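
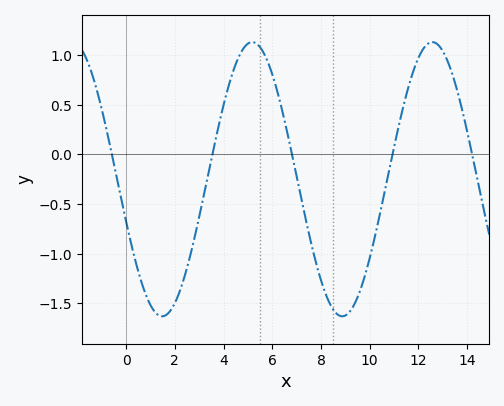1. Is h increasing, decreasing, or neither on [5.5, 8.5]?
decreasing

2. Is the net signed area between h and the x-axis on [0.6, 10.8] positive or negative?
negative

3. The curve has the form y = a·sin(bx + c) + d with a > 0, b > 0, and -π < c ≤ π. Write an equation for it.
y = 1.38sin(0.85x - 2.83) - 0.25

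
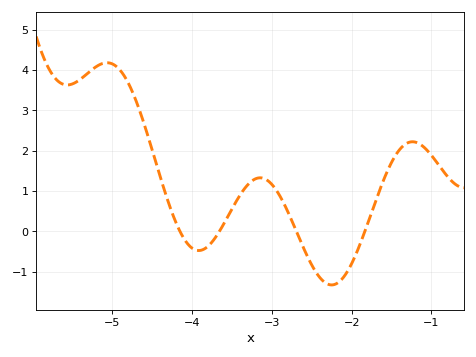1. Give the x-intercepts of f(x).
-4.2, -3.7, -2.7, -1.8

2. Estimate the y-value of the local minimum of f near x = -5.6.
3.6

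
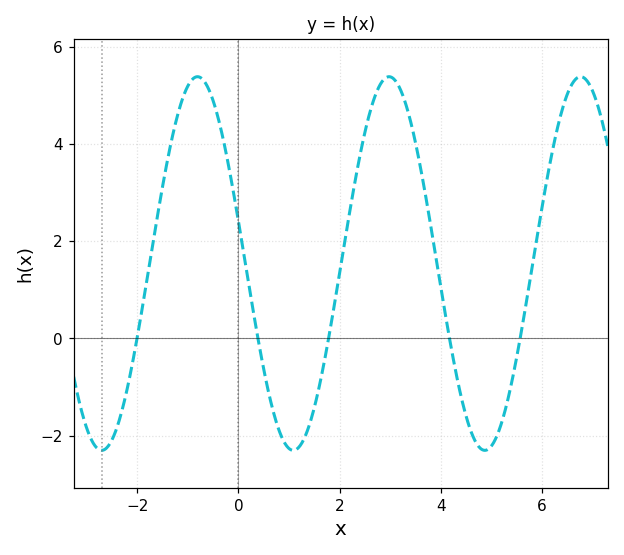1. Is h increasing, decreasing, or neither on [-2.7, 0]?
neither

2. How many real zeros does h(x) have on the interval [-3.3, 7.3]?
5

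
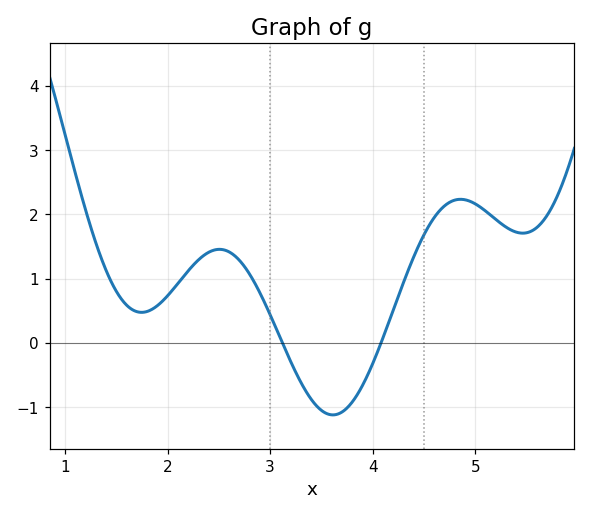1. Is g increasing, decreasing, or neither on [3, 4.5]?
neither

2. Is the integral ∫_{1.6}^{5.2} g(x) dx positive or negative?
positive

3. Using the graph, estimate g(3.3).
-0.616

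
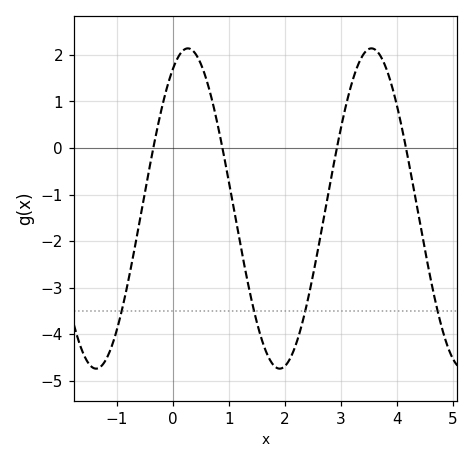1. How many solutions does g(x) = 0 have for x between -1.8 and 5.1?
4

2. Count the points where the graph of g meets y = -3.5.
4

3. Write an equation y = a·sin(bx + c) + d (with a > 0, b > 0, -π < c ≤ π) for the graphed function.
y = 3.44sin(1.92x + 1.05) - 1.3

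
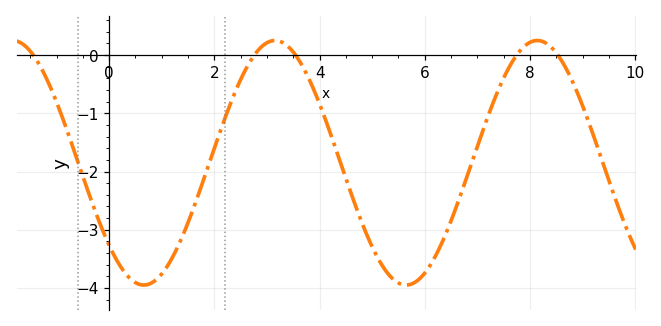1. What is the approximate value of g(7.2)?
-1.1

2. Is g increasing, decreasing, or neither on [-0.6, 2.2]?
neither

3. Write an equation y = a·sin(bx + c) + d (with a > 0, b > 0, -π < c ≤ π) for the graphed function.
y = 2.1sin(1.3x - 2.4) - 1.85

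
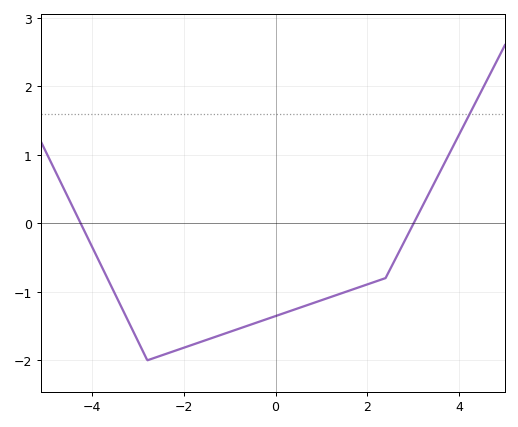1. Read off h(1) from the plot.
-1.12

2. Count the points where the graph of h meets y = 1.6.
1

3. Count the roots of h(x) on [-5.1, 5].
2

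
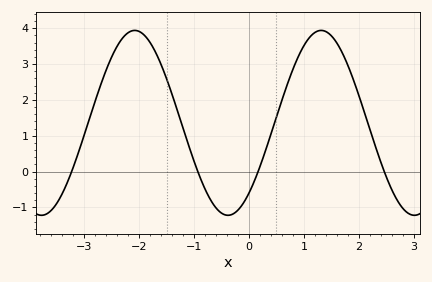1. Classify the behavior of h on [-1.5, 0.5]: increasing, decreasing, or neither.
neither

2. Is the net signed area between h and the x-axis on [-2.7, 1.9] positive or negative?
positive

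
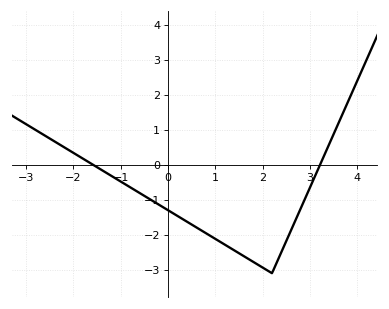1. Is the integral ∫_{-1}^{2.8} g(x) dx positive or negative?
negative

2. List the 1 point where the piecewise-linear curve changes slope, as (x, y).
(2.2, -3.1)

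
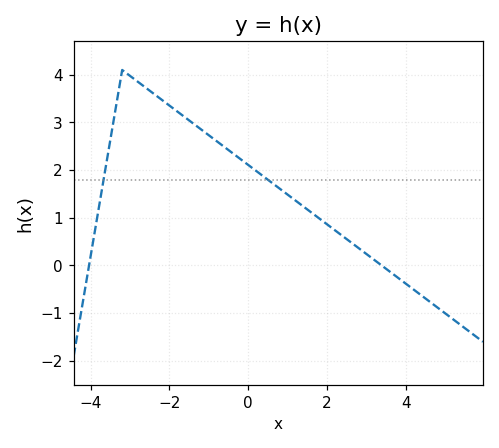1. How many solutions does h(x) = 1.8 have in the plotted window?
2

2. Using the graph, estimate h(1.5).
1.2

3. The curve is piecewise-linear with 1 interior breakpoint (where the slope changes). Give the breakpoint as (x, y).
(-3.2, 4.1)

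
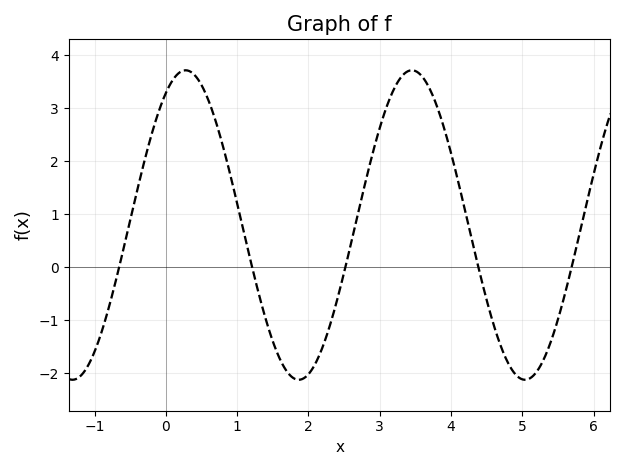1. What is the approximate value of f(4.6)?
-1.1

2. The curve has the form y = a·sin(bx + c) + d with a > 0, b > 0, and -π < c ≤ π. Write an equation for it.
y = 2.92sin(2x + 1) + 0.8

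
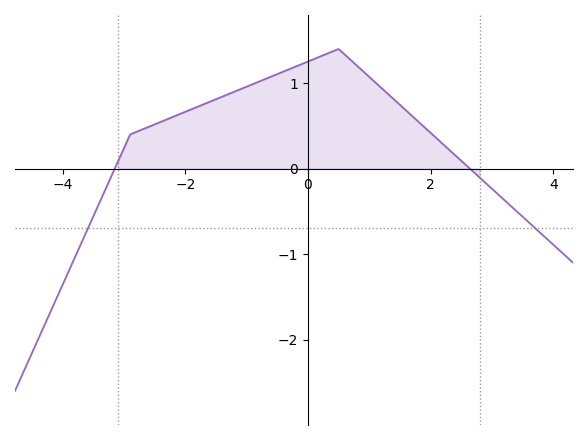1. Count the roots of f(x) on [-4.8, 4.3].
2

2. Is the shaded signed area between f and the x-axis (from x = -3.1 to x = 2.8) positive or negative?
positive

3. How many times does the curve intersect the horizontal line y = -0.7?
2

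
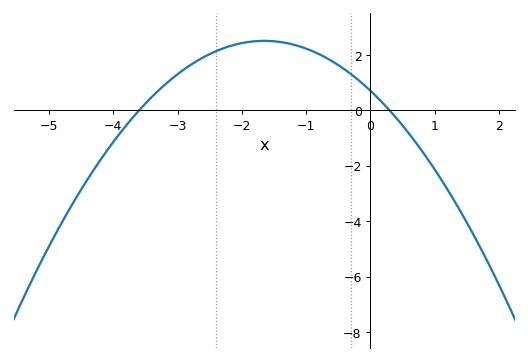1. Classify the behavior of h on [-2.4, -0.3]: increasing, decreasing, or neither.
neither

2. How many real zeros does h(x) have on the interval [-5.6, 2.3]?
2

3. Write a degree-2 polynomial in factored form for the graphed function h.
y = -0.66(x + 3.6)(x - 0.3)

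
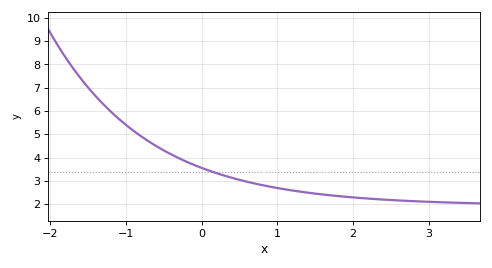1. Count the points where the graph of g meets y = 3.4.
1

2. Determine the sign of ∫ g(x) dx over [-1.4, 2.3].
positive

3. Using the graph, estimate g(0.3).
3.23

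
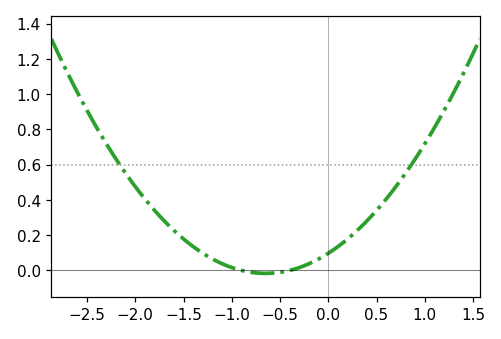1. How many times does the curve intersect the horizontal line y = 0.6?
2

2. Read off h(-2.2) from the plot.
0.64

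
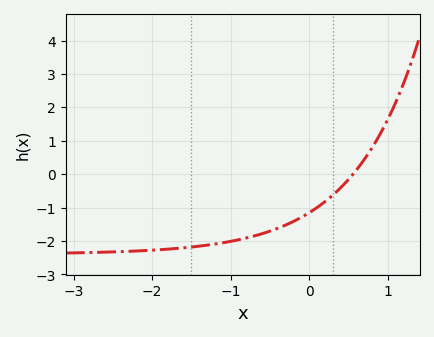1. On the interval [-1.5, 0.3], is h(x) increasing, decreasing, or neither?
increasing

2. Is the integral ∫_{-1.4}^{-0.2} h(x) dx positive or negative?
negative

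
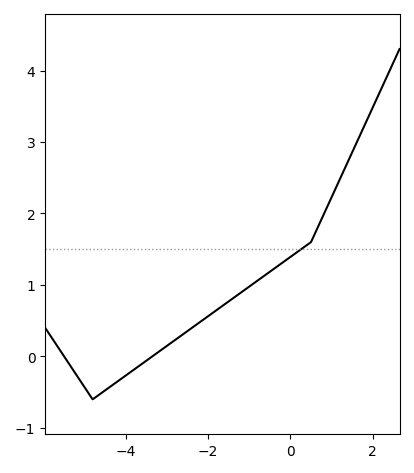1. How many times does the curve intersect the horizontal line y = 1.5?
1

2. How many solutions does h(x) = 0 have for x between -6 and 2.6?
2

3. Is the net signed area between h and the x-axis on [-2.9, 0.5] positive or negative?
positive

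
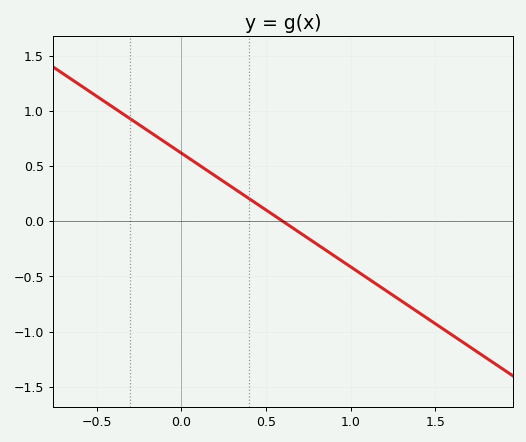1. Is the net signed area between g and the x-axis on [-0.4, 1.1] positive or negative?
positive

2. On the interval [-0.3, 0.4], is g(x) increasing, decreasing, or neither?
decreasing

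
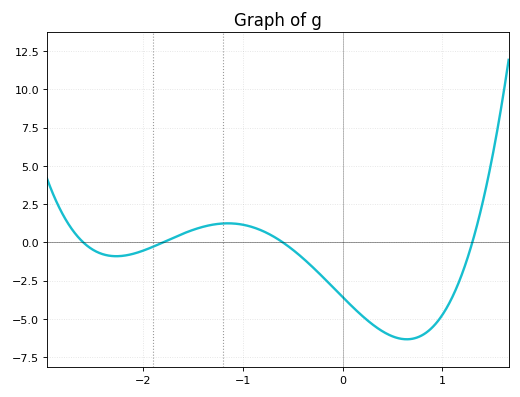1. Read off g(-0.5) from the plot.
-0.482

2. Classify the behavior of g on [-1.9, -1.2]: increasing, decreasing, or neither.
increasing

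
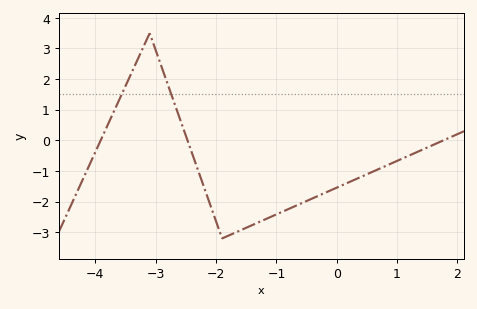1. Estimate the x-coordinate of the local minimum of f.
-1.9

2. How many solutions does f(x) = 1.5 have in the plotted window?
2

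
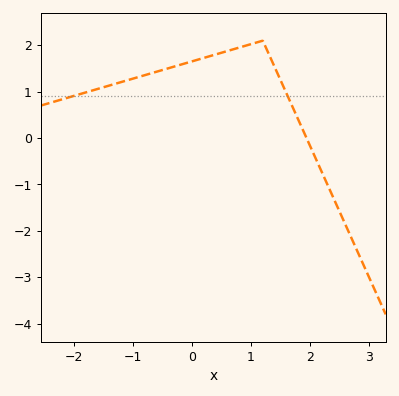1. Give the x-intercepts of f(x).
1.9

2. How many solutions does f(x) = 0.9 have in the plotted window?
2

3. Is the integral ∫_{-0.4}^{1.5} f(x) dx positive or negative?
positive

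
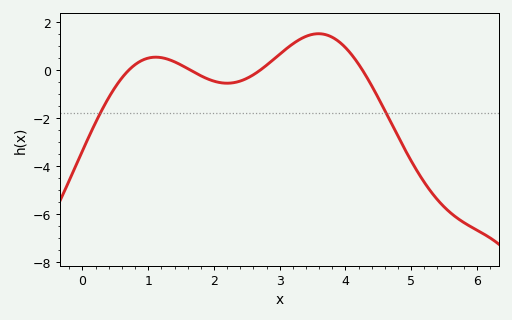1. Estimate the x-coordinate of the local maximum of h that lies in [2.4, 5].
3.59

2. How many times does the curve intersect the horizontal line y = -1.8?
2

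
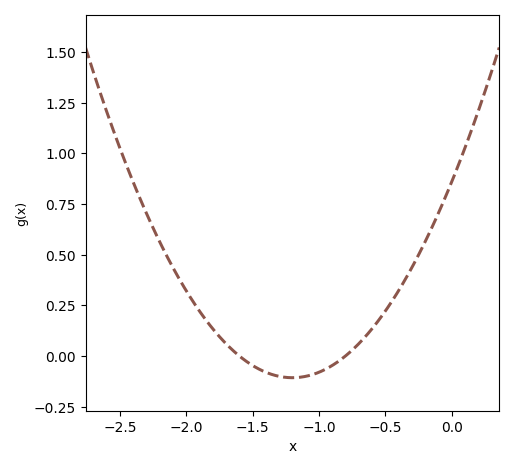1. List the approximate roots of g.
-1.6, -0.8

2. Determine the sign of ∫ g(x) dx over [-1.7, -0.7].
negative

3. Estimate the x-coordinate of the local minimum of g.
-1.2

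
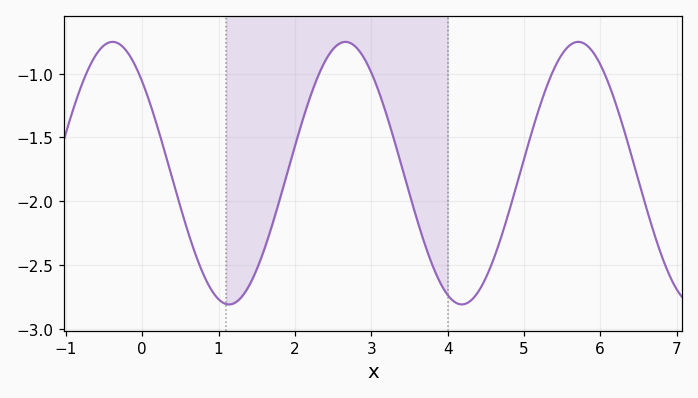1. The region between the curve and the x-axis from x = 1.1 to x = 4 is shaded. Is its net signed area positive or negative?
negative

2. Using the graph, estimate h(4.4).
-2.7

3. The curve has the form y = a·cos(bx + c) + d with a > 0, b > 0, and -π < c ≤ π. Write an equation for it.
y = 1.03cos(2.1x + 0.8) - 1.78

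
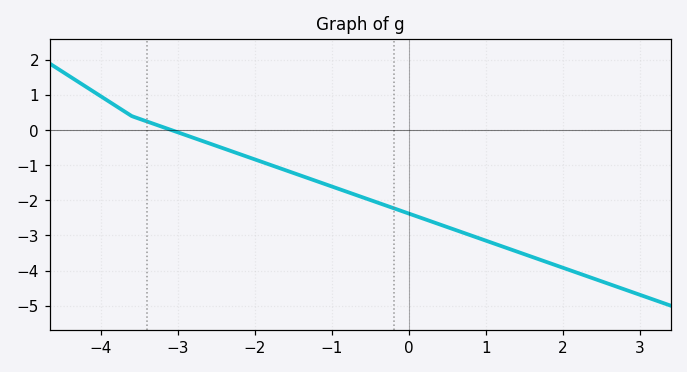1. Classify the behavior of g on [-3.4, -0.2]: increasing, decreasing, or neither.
decreasing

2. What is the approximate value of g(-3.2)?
0.1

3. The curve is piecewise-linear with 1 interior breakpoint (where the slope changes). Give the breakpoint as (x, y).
(-3.6, 0.4)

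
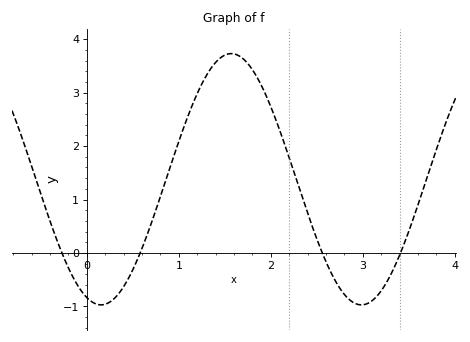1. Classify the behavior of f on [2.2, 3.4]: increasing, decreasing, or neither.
neither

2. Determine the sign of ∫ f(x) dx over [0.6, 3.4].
positive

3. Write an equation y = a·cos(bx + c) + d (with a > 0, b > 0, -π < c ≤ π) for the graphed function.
y = 2.35cos(2.22x + 2.8) + 1.38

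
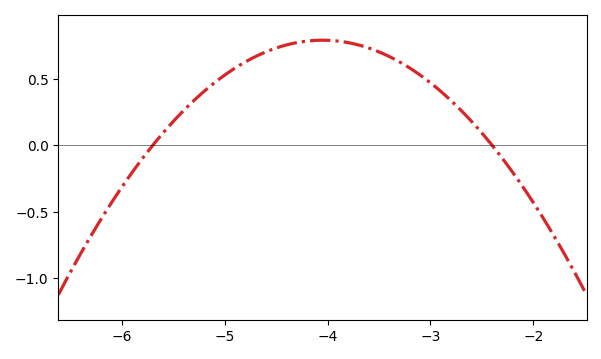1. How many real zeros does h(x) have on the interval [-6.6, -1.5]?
2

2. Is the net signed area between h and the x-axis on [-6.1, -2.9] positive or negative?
positive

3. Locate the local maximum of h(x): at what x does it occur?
-4.05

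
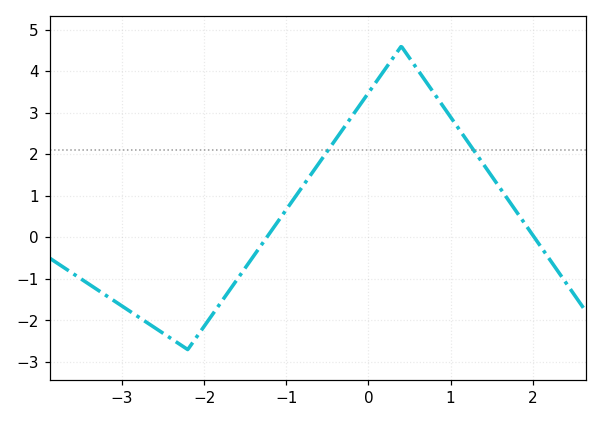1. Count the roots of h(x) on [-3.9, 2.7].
2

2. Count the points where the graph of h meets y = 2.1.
2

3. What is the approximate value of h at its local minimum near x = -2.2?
-2.7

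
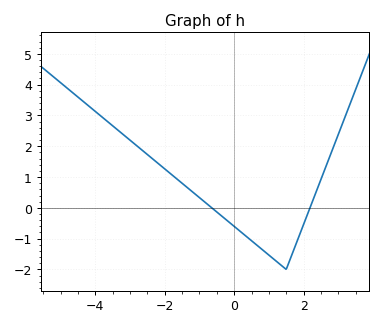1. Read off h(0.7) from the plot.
-1.3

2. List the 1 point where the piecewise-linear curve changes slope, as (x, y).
(1.5, -2)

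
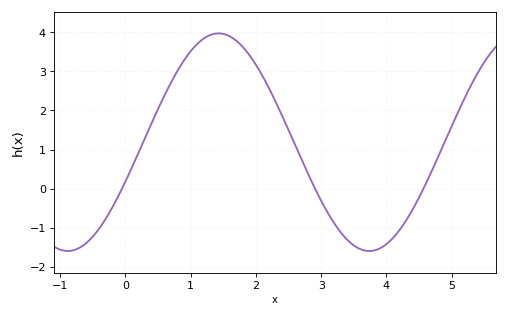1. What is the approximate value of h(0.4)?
1.67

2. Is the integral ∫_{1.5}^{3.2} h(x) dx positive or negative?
positive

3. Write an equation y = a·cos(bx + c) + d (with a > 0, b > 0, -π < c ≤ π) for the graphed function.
y = 2.78cos(1.36x - 1.94) + 1.19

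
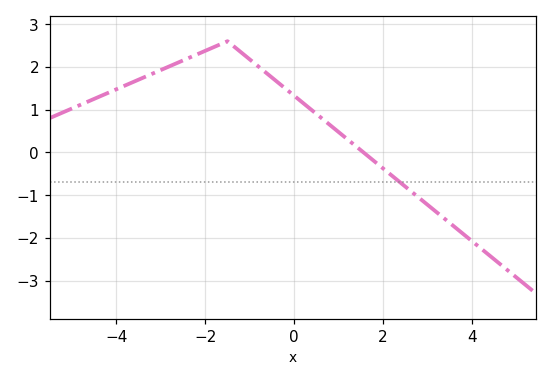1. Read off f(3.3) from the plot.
-1.5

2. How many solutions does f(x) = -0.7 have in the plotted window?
1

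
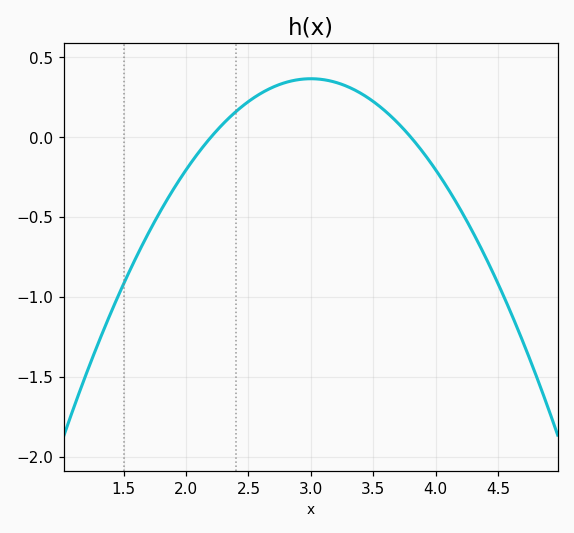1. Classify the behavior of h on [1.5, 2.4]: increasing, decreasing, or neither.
increasing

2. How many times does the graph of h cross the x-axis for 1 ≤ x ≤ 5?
2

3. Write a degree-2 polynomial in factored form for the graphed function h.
y = -0.57(x - 2.2)(x - 3.8)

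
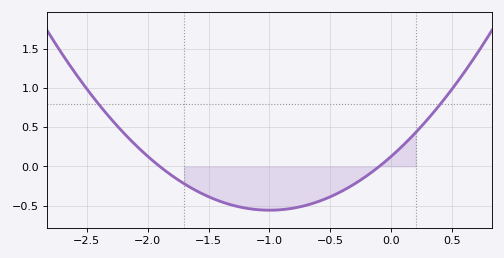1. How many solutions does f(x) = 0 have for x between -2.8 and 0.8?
2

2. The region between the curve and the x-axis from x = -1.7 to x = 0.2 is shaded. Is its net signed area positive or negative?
negative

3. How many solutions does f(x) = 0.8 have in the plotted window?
2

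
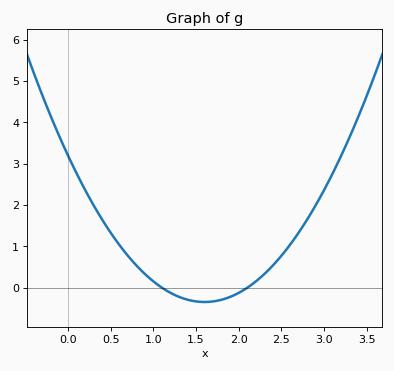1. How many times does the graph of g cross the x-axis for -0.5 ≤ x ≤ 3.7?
2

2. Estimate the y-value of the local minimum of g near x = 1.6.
-0.345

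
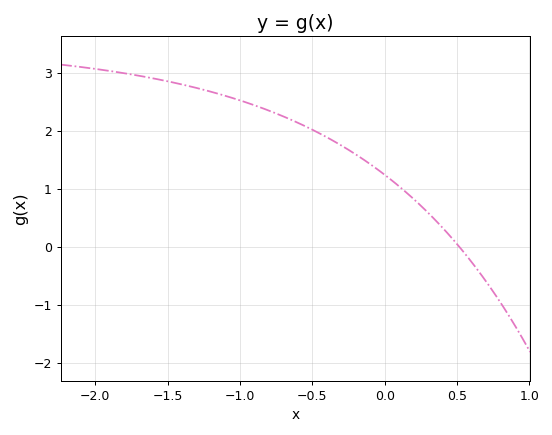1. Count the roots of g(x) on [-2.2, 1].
1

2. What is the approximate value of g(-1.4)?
2.79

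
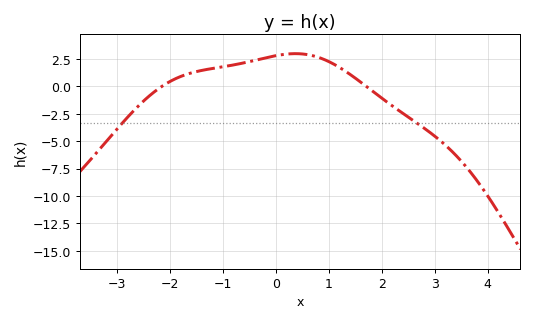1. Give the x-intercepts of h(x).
-2.2, 1.8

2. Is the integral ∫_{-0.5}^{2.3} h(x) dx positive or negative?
positive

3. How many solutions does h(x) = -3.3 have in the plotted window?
2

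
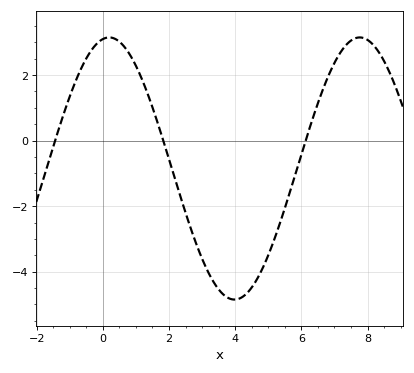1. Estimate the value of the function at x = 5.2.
-2.96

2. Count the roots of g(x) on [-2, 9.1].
3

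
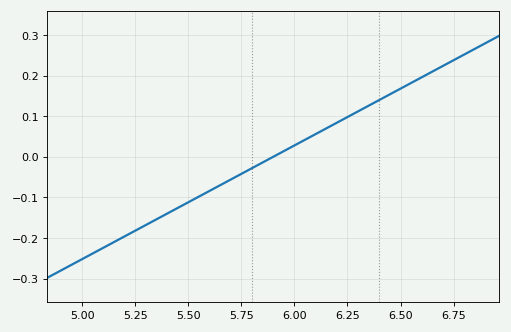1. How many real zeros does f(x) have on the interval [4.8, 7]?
1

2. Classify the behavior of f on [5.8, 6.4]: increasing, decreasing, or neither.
increasing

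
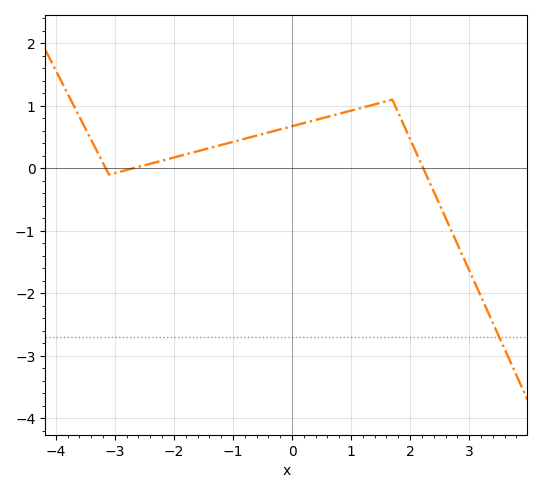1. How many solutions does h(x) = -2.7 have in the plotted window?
1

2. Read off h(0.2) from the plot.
0.7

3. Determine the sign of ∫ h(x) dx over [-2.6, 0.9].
positive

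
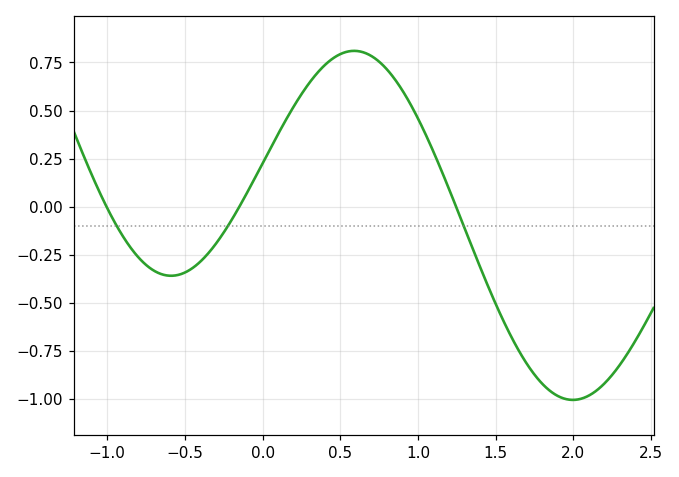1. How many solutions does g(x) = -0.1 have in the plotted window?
3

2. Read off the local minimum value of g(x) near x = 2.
-1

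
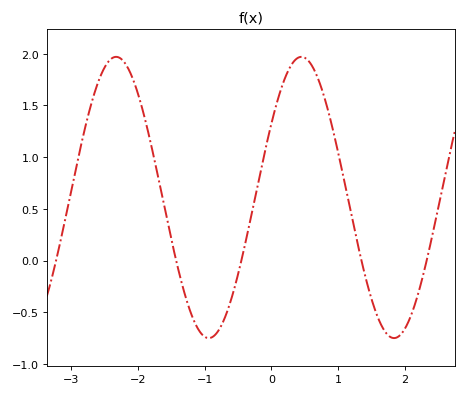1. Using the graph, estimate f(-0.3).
0.45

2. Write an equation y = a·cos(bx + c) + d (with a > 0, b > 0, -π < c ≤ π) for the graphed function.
y = 1.36cos(2.3x - 1) + 0.61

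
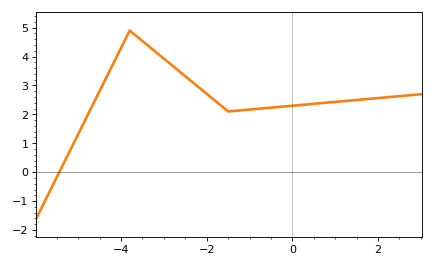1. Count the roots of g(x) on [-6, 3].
1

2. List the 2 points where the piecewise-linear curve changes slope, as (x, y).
(-3.8, 4.9); (-1.5, 2.1)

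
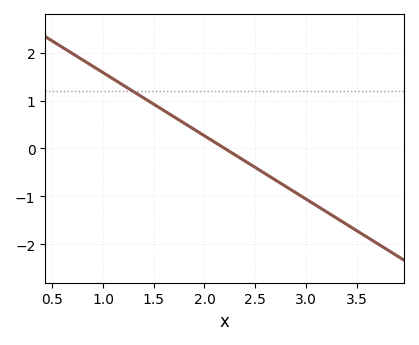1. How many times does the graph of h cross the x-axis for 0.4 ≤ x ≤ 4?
1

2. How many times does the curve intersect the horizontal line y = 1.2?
1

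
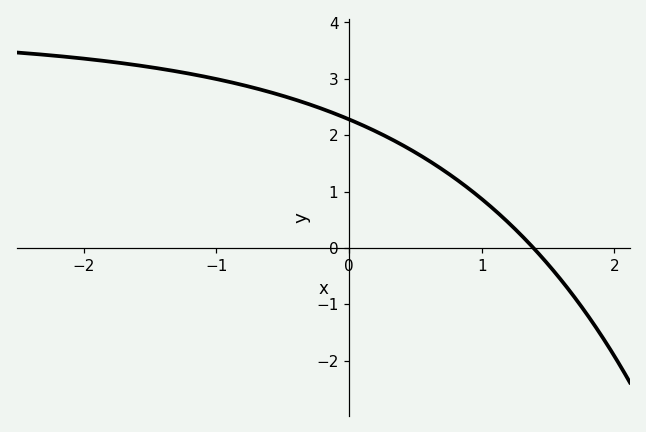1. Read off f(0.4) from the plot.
1.8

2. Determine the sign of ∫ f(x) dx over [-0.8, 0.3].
positive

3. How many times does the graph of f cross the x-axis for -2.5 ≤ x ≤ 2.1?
1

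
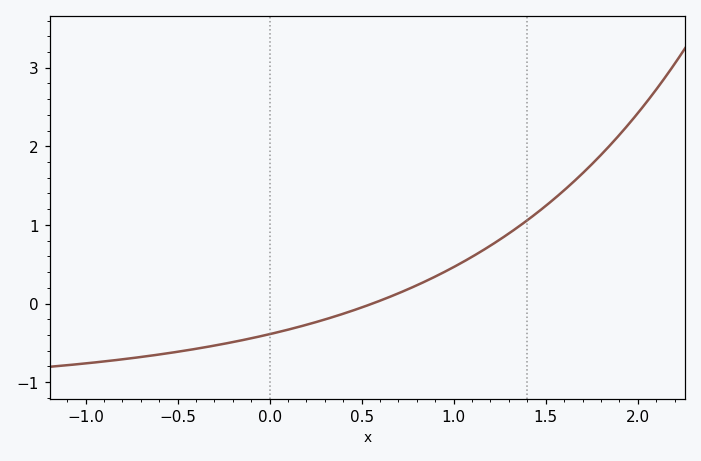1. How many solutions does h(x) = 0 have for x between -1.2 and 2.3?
1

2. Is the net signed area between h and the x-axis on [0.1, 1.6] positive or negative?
positive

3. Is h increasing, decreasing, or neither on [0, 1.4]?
increasing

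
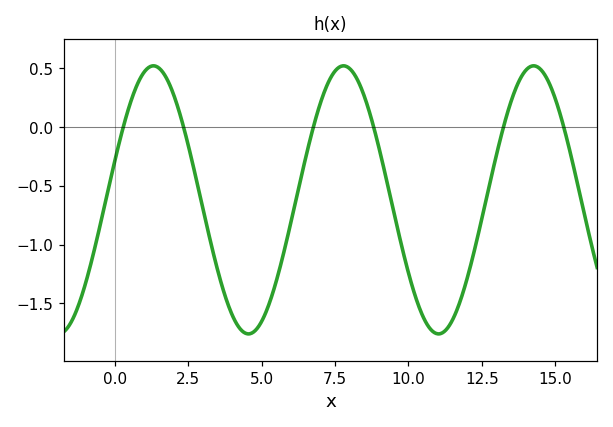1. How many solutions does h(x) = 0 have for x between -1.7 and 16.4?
6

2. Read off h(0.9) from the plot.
0.431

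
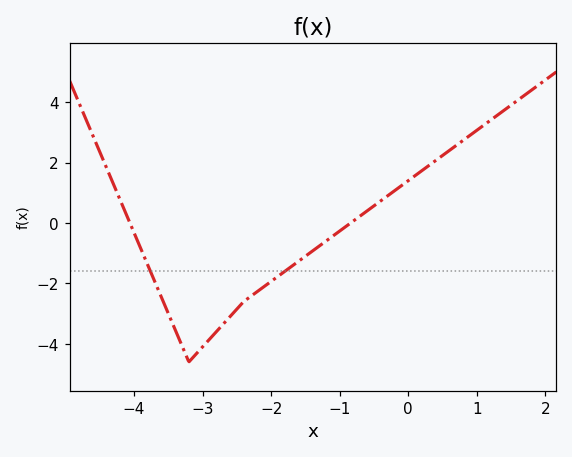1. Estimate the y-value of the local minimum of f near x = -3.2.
-4.6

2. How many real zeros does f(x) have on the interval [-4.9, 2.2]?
2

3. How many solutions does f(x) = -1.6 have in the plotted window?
2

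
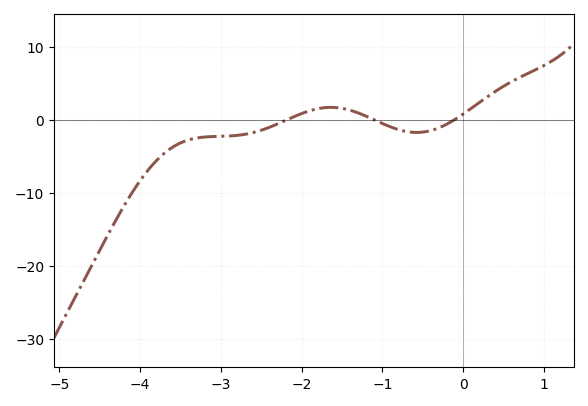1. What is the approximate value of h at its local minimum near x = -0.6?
-2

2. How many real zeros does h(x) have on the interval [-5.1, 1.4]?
3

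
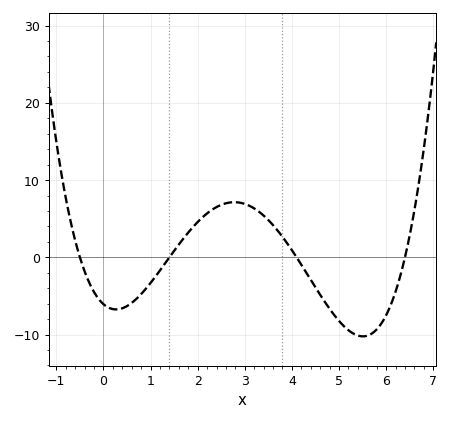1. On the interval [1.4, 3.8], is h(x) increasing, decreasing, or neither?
neither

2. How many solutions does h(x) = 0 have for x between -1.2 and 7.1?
4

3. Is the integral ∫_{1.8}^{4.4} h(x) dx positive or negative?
positive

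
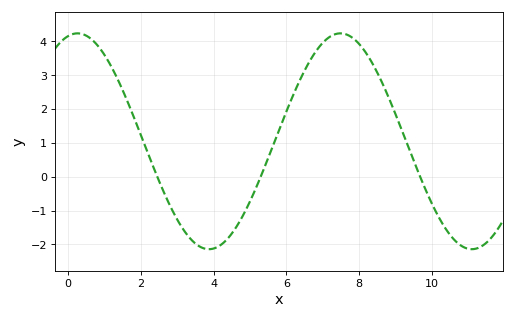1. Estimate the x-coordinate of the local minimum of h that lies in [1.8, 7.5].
3.8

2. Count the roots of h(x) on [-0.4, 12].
3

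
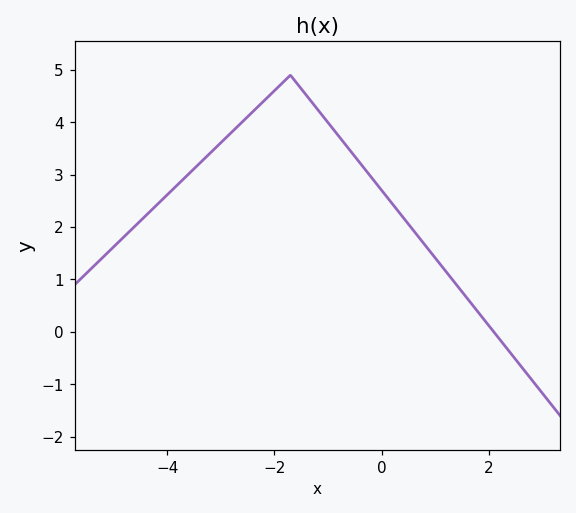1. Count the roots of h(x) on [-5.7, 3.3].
1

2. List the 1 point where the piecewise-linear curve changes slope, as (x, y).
(-1.7, 4.9)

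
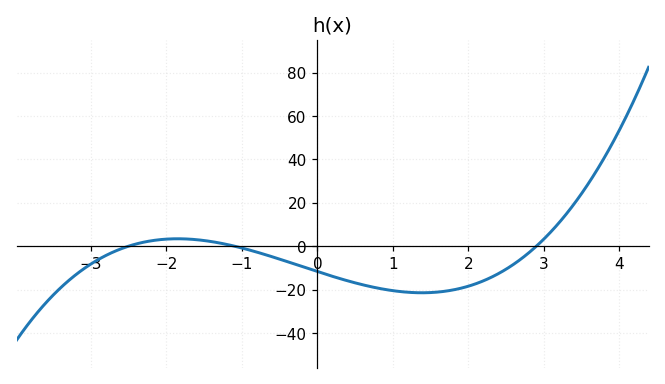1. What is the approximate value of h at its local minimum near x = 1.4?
-22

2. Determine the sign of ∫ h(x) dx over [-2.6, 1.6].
negative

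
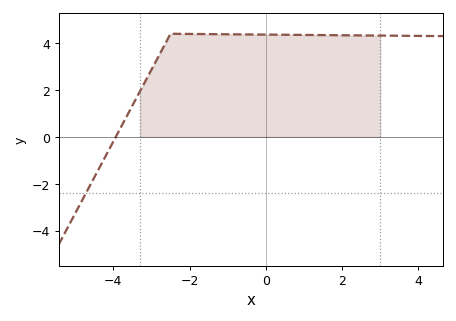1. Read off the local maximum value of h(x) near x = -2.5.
4.4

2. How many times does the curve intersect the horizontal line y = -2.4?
1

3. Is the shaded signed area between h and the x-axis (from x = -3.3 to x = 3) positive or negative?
positive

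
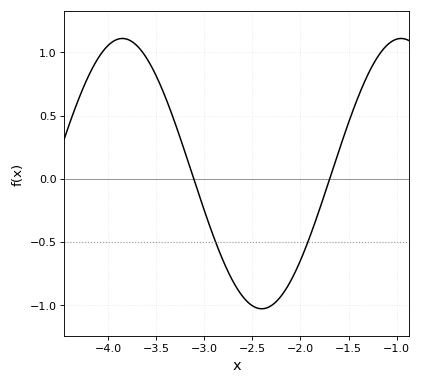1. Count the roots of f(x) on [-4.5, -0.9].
2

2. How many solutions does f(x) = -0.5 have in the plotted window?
2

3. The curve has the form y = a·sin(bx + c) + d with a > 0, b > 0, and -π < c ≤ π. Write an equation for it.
y = 1.07sin(2.17x - 2.64) + 0.04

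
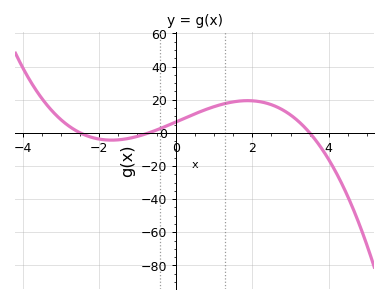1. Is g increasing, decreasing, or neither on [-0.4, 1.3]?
increasing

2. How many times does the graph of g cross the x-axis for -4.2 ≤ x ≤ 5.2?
3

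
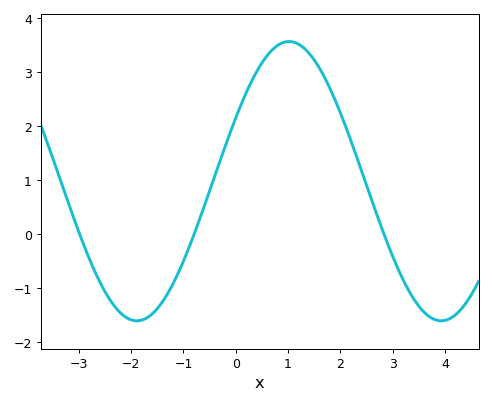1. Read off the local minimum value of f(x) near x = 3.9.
-1.6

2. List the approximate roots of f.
-3, -0.8, 2.8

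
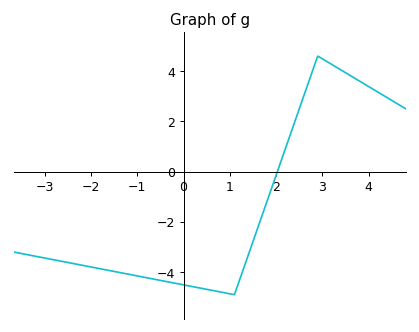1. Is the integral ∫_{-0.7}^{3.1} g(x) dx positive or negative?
negative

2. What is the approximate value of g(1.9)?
-0.6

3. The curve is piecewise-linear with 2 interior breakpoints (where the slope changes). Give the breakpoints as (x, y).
(1.1, -4.9); (2.9, 4.6)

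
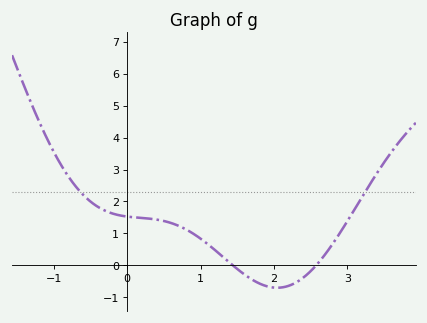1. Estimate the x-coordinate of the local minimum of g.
2.04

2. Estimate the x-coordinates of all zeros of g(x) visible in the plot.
1.44, 2.57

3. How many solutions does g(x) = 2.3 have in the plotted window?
2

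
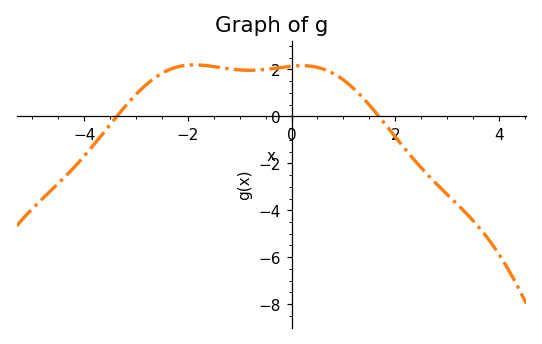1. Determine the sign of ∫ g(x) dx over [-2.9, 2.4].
positive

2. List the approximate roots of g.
-3.37, 1.69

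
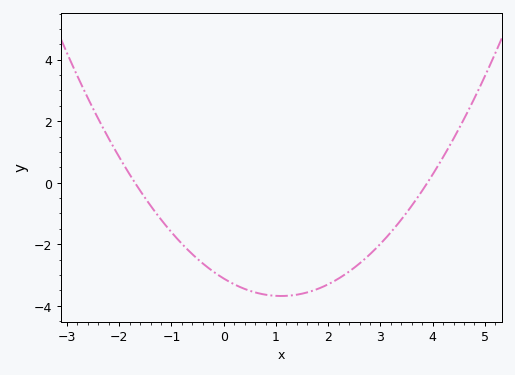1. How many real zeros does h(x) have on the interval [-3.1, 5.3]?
2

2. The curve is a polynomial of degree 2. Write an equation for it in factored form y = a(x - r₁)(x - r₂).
y = 0.47(x + 1.7)(x - 3.9)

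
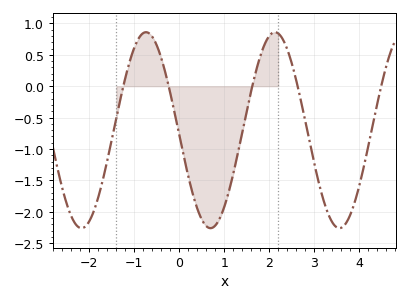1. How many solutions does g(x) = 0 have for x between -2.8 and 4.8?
5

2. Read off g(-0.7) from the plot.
0.85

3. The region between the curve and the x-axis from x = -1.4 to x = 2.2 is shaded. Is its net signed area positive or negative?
negative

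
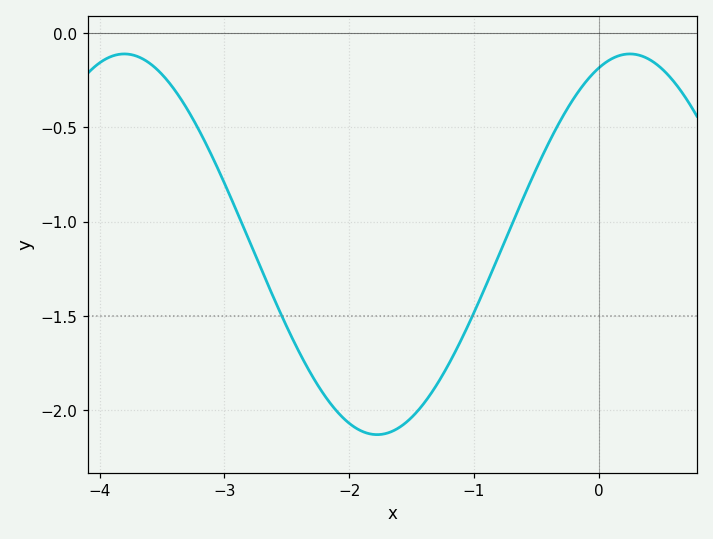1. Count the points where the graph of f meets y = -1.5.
2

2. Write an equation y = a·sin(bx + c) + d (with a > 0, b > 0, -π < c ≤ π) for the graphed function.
y = 1.01sin(1.55x + 1.18) - 1.12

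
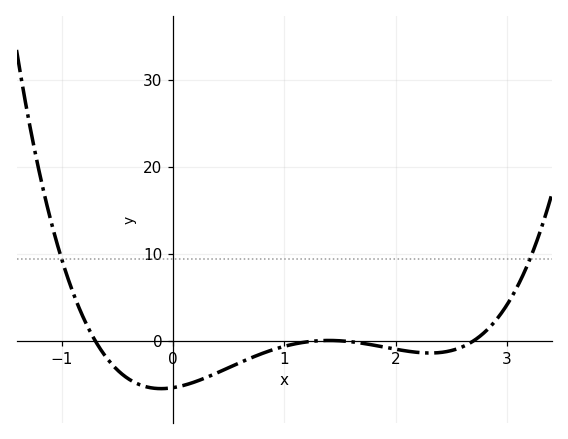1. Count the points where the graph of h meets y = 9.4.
2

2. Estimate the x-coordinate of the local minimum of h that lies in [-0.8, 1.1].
-0.1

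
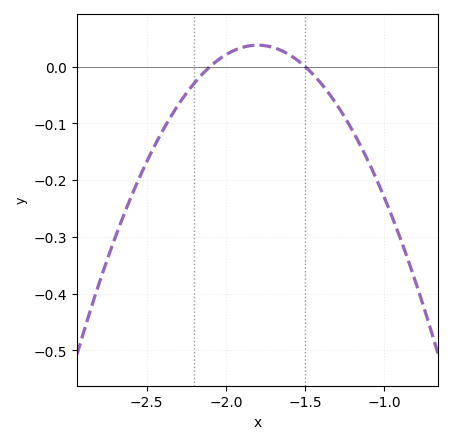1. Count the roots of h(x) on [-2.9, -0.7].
2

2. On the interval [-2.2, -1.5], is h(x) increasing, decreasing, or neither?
neither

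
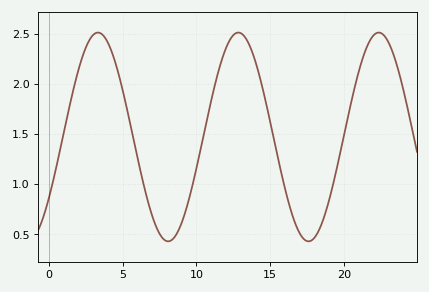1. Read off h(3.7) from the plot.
2.5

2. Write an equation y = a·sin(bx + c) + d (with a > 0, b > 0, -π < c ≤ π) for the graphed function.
y = 1.04sin(0.66x - 0.62) + 1.47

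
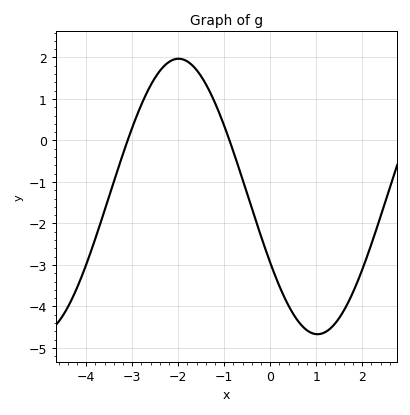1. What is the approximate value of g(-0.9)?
0.047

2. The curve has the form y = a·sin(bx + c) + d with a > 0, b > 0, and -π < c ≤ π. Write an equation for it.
y = 3.32sin(1.04x - 2.64) - 1.35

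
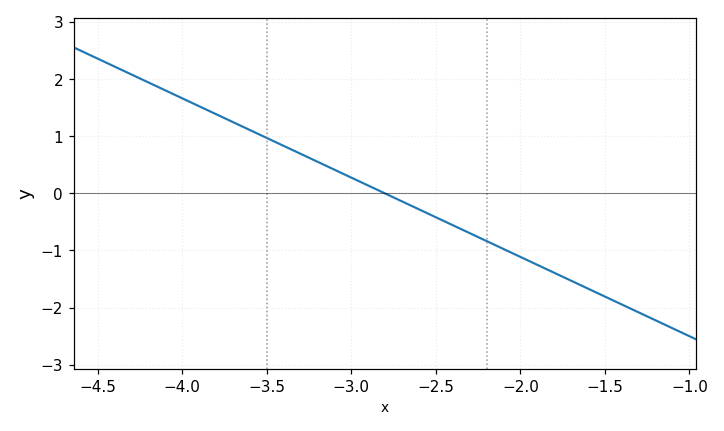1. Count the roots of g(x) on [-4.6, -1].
1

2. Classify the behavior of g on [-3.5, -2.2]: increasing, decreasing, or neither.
decreasing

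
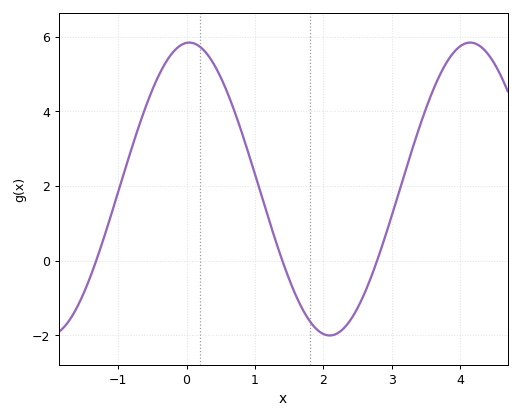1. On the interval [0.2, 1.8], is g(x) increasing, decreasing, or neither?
decreasing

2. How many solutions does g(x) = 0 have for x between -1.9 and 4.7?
3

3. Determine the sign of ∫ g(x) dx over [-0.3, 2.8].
positive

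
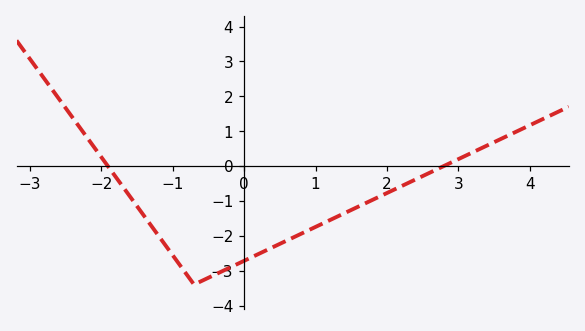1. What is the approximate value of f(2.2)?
-0.6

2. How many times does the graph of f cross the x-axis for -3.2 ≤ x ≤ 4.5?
2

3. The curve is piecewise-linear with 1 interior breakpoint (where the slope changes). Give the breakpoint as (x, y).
(-0.7, -3.4)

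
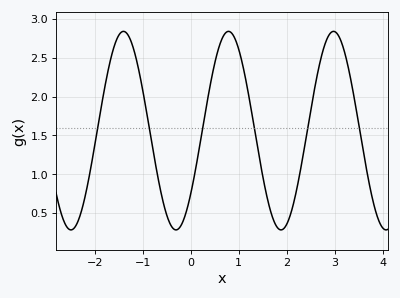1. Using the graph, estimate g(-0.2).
0.34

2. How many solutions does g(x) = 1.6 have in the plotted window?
6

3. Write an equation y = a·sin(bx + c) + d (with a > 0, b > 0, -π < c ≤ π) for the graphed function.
y = 1.28sin(2.87x - 0.69) + 1.56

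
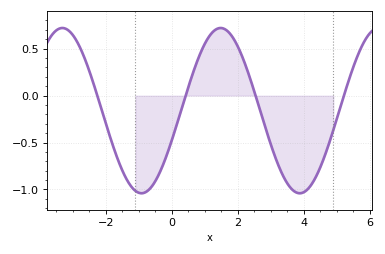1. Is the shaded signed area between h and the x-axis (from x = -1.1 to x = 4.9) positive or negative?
negative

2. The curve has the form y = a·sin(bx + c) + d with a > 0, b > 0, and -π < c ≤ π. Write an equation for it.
y = 0.88sin(1.31x - 0.372) - 0.16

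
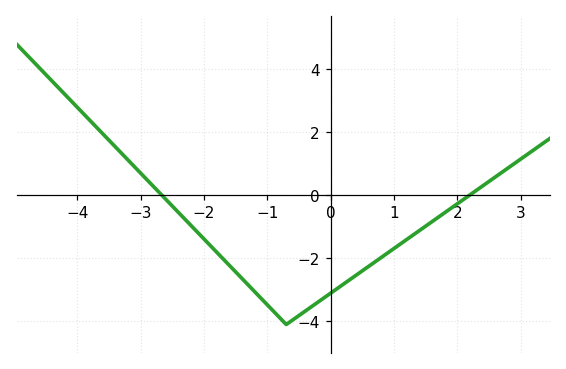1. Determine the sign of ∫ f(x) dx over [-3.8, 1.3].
negative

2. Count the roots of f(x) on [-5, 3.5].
2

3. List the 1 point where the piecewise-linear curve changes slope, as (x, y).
(-0.7, -4.1)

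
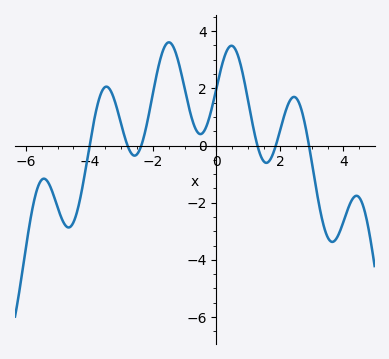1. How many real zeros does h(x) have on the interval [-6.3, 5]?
6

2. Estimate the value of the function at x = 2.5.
1.67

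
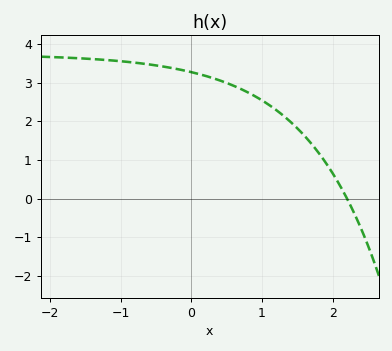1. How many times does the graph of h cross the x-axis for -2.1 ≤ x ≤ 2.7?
1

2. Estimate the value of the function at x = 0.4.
3.06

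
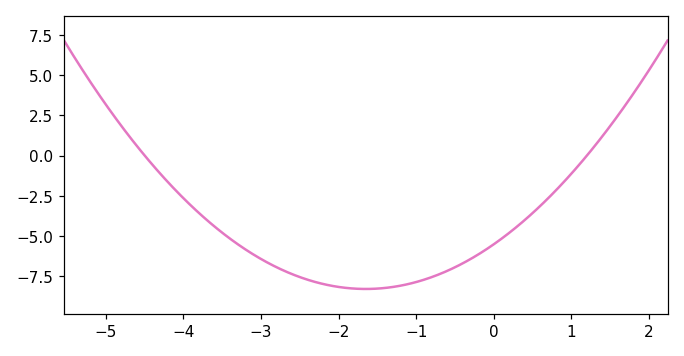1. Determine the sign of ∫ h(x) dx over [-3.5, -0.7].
negative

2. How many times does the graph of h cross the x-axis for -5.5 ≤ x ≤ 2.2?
2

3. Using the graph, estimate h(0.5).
-3.57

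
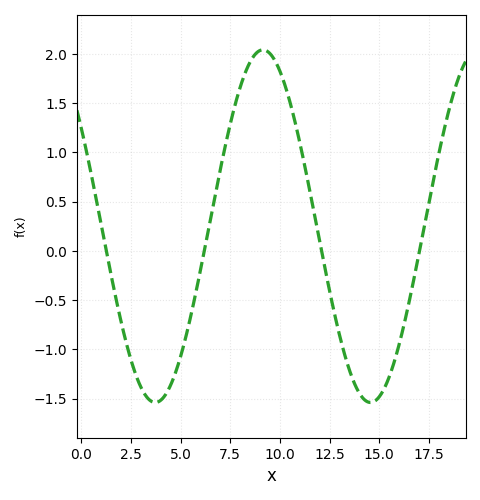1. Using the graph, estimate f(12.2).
-0.111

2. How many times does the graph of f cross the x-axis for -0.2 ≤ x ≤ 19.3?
4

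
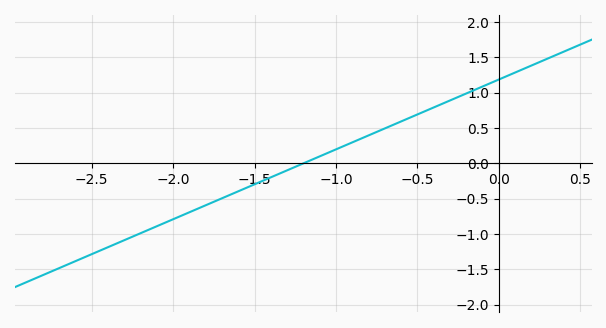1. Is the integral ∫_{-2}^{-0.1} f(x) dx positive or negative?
positive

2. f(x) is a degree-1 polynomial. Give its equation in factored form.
y = 0.99(x + 1.2)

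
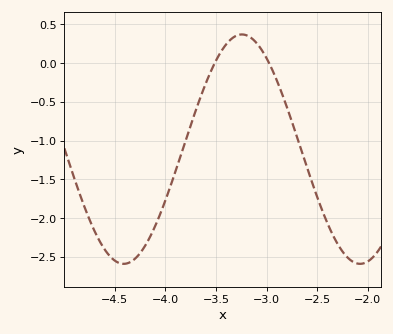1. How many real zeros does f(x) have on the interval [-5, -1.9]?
2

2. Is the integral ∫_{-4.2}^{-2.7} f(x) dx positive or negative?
negative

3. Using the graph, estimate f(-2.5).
-1.7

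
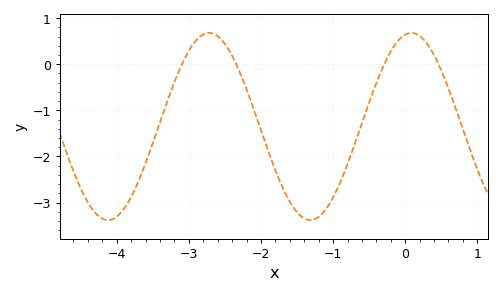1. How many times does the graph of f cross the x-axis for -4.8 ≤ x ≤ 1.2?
4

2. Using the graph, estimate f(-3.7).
-2.54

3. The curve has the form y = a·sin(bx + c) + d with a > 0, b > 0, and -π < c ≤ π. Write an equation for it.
y = 2.03sin(2.24x + 1.38) - 1.35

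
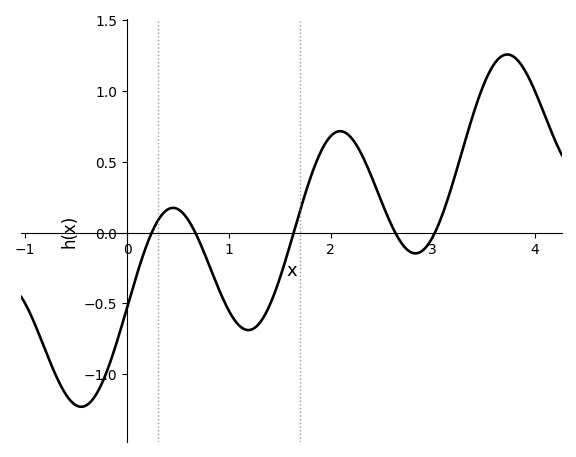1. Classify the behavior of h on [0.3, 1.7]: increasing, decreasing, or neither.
neither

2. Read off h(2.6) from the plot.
0.05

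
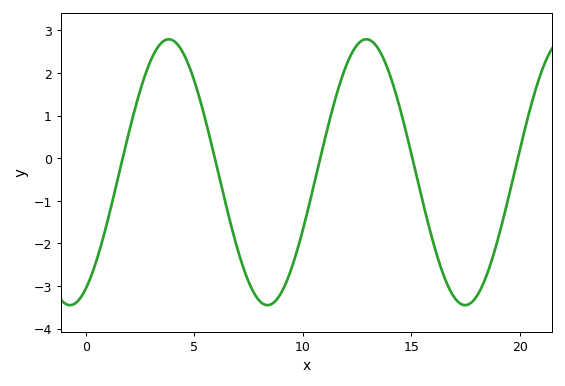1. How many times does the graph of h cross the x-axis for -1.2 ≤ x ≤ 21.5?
5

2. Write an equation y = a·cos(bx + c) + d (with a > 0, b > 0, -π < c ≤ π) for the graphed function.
y = 3.12cos(0.69x - 2.6) - 0.33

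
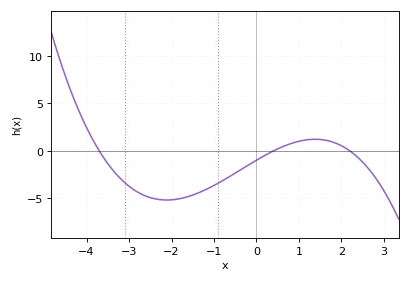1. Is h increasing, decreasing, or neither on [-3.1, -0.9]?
neither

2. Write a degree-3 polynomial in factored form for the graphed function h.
y = -0.3(x + 3.7)(x - 0.4)(x - 2.2)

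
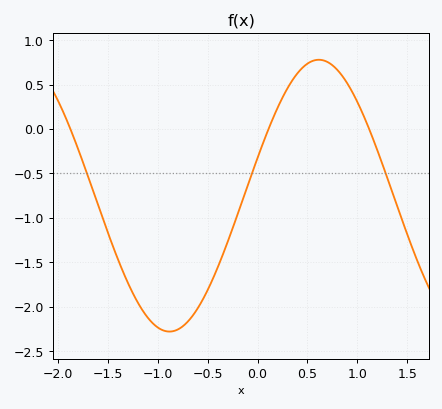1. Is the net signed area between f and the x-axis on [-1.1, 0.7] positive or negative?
negative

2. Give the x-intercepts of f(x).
-1.87, 0.11, 1.12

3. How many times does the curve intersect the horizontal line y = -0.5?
3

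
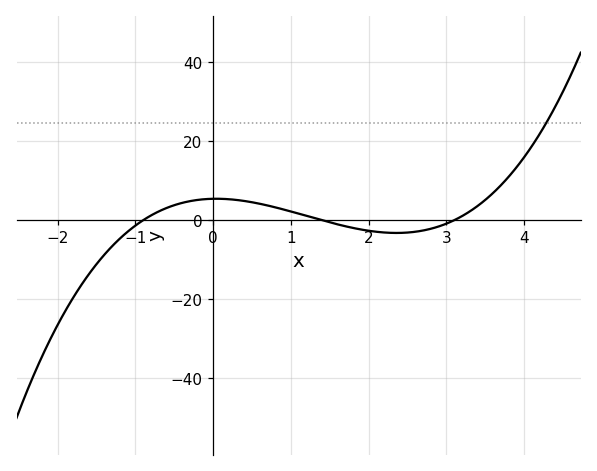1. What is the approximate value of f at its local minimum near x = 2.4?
-4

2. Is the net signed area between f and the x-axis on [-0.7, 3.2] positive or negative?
positive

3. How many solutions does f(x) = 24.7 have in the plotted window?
1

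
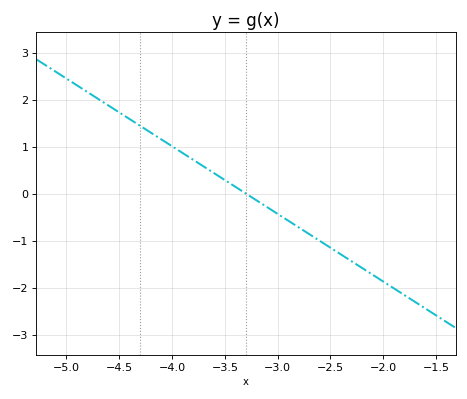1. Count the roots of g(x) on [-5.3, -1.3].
1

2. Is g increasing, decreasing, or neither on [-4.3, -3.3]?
decreasing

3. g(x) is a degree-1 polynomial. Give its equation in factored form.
y = -1.44(x + 3.3)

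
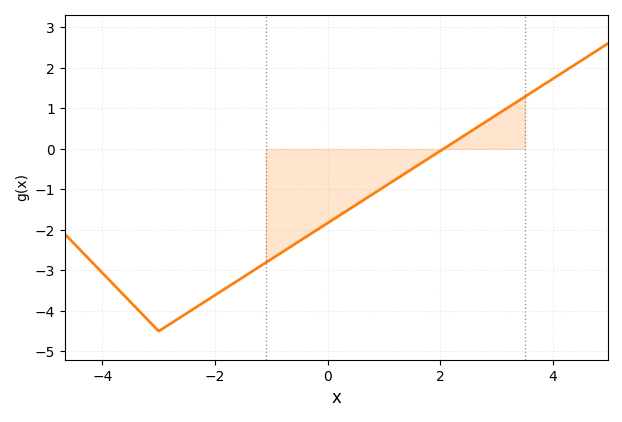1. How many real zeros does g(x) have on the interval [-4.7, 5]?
1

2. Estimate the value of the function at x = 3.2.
1.02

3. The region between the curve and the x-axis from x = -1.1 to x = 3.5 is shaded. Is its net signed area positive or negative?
negative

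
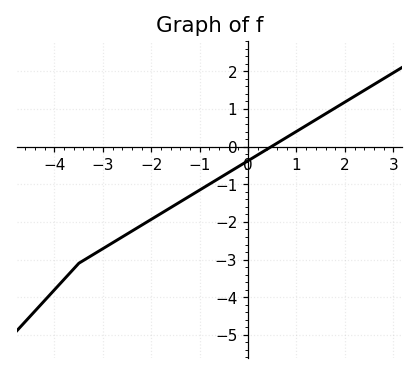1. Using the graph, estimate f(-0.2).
-0.5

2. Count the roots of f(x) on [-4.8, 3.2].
1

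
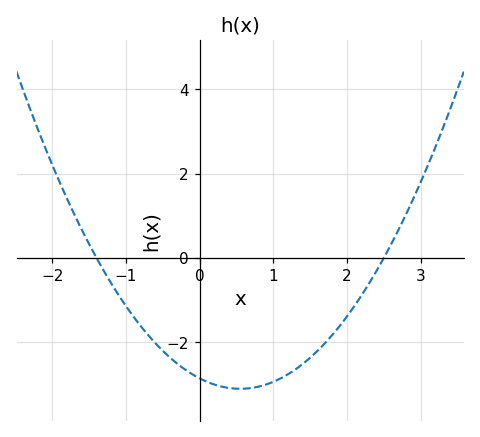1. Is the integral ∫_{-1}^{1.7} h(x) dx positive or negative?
negative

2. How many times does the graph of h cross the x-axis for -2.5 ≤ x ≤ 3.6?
2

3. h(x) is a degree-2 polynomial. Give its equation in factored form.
y = 0.82(x + 1.4)(x - 2.5)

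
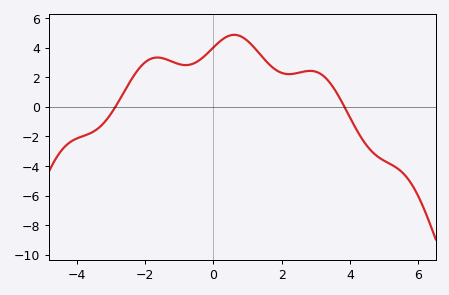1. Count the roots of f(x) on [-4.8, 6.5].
2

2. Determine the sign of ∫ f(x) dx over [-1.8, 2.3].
positive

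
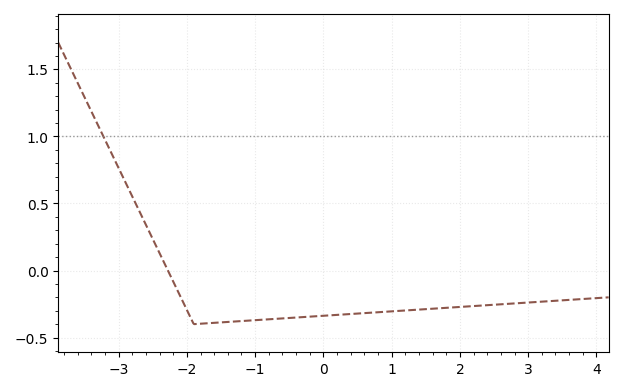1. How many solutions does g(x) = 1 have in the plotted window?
1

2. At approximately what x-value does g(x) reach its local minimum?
-1.8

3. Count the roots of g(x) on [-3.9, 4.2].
1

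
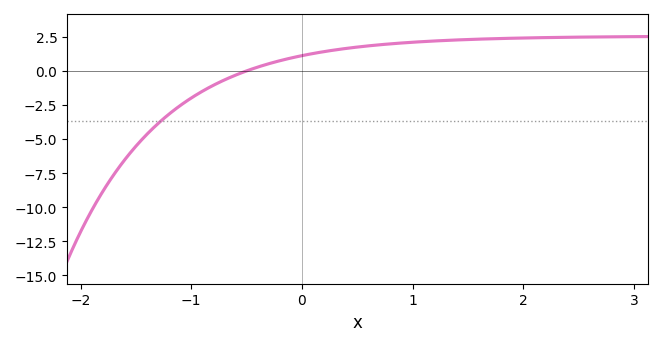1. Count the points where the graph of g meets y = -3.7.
1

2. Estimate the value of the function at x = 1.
2.2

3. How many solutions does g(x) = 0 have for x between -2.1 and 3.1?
1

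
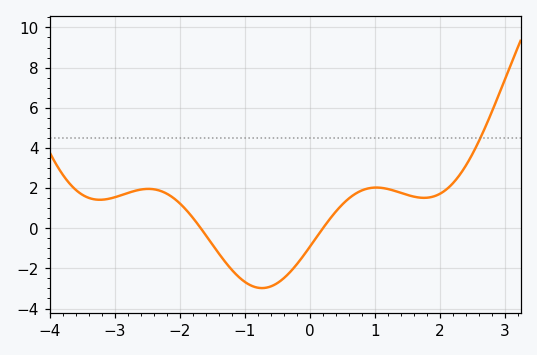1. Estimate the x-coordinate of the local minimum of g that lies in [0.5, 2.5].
1.76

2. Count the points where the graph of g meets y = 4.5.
1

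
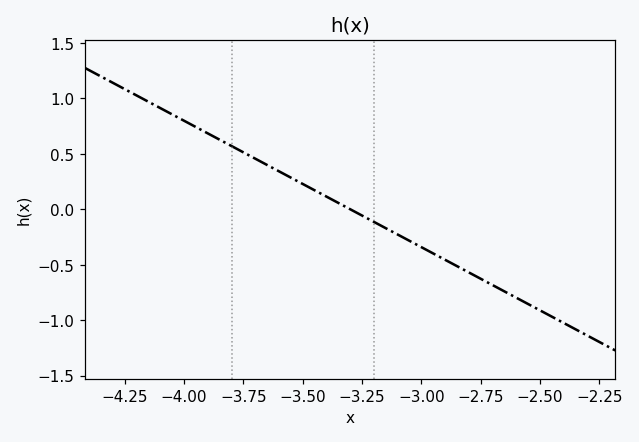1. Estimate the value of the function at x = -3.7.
0.456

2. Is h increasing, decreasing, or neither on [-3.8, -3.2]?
decreasing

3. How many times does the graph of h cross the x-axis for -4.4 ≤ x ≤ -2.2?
1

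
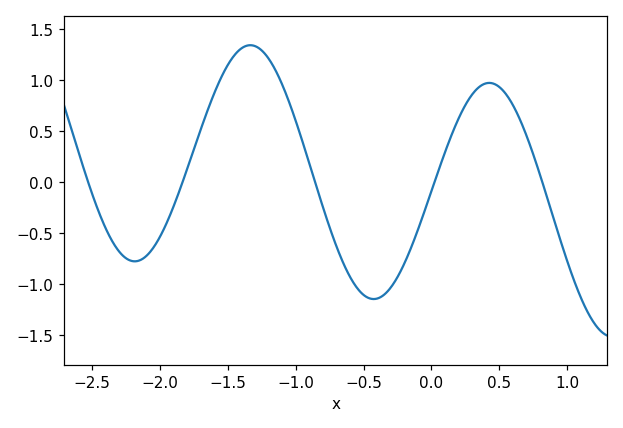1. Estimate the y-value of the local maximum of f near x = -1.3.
1.35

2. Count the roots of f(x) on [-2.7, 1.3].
5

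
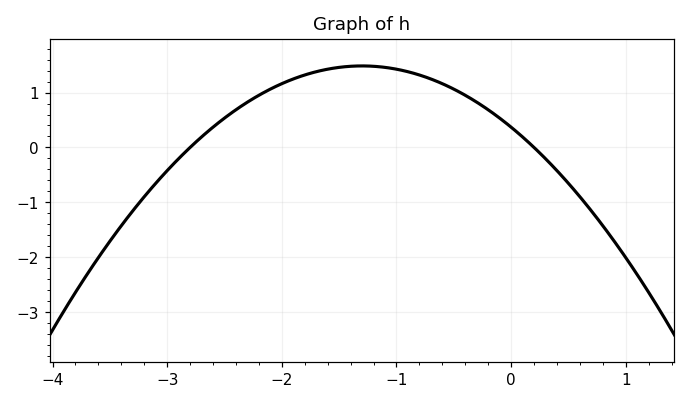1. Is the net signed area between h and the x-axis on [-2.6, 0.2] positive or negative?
positive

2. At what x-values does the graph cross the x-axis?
-2.8, 0.2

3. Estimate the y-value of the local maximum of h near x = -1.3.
1.5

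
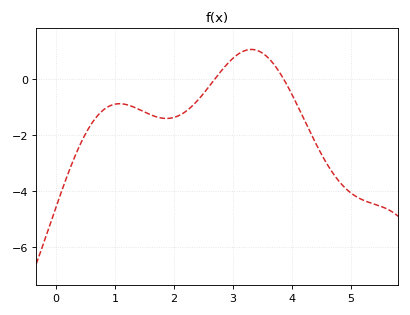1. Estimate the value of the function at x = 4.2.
-1.4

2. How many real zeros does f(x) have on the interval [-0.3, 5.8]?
2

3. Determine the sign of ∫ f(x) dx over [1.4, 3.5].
negative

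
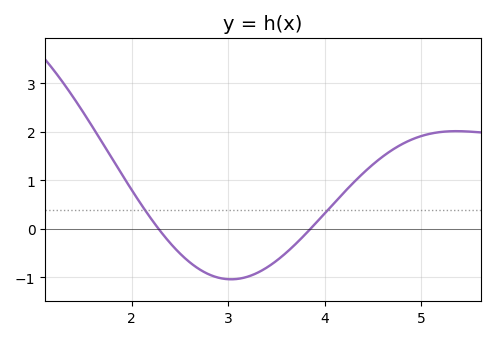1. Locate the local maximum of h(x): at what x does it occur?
5.4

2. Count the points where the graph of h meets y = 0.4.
2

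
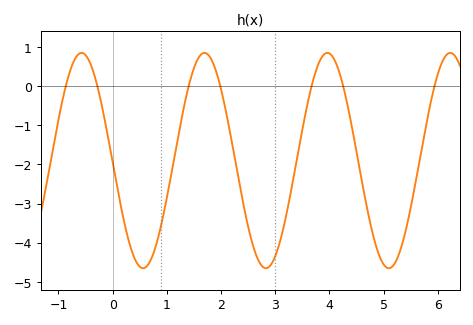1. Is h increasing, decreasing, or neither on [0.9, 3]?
neither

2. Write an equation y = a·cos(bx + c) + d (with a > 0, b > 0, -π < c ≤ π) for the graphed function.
y = 2.75cos(2.8x + 1.6) - 1.9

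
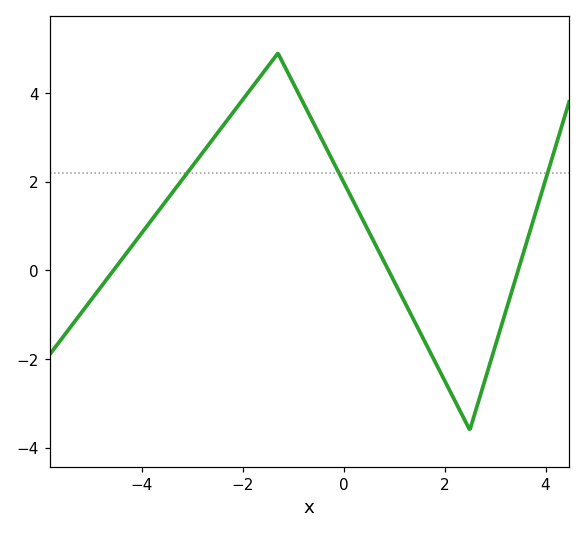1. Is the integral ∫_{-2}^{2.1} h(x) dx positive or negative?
positive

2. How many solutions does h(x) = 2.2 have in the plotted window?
3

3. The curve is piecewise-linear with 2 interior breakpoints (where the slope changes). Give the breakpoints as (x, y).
(-1.3, 4.9); (2.5, -3.6)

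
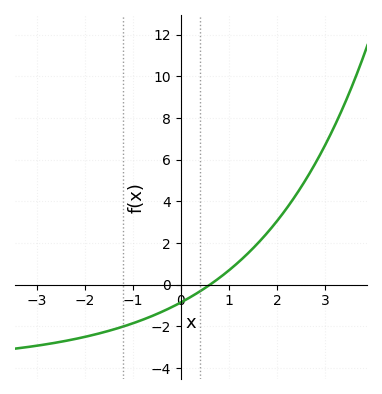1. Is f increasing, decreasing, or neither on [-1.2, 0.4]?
increasing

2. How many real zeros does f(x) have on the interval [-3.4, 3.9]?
1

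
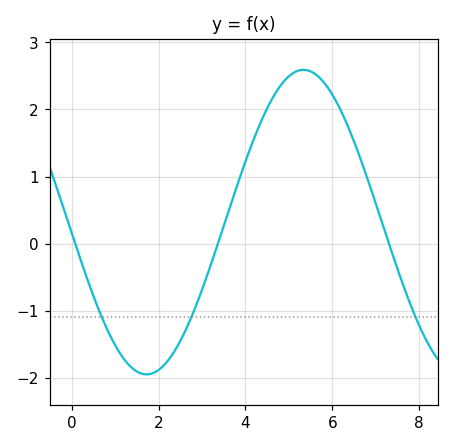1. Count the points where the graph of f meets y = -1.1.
3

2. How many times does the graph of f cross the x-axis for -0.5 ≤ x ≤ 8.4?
3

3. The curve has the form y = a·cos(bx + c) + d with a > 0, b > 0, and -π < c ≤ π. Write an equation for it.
y = 2.27cos(0.87x + 1.64) + 0.32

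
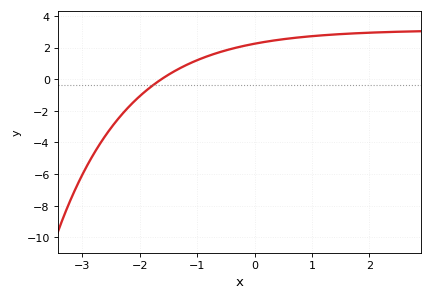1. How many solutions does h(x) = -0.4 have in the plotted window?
1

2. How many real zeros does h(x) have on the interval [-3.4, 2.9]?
1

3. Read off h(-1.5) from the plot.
0.2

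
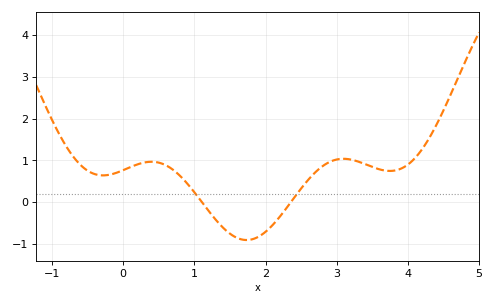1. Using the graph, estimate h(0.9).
0.446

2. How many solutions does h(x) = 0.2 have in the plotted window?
2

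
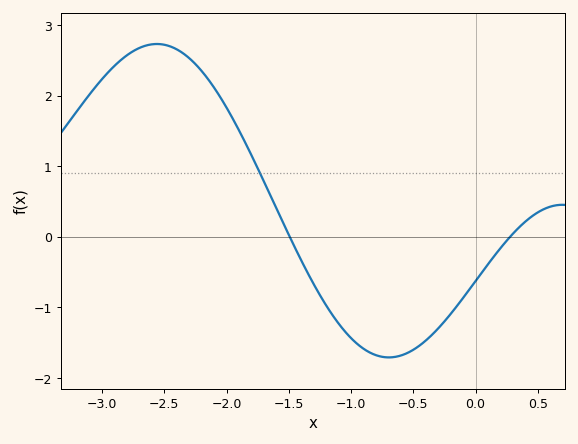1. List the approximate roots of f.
-1.5, 0.3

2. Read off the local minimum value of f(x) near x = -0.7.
-1.7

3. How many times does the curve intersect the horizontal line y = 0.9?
1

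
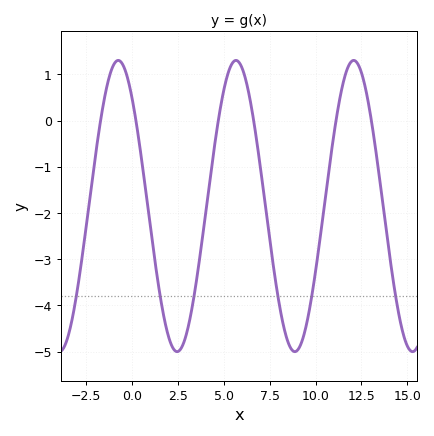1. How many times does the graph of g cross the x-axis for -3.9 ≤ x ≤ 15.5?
6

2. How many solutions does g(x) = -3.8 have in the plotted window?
6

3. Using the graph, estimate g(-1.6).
0.261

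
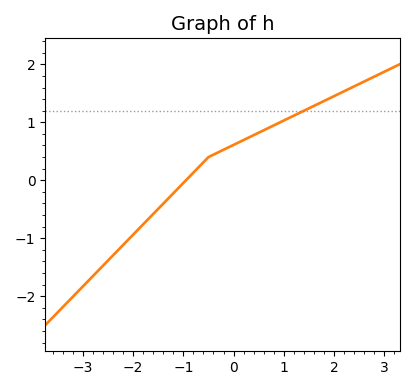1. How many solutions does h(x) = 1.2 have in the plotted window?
1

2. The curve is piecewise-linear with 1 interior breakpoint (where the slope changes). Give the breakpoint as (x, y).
(-0.5, 0.4)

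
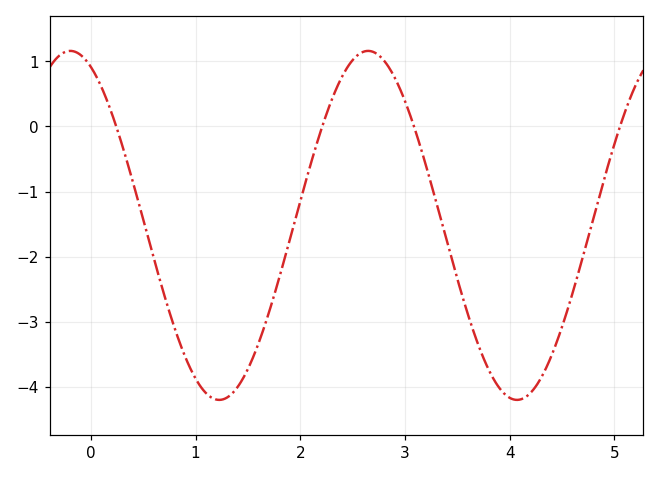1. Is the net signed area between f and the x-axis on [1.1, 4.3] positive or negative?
negative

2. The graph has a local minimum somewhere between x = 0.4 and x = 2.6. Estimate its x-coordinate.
1.23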